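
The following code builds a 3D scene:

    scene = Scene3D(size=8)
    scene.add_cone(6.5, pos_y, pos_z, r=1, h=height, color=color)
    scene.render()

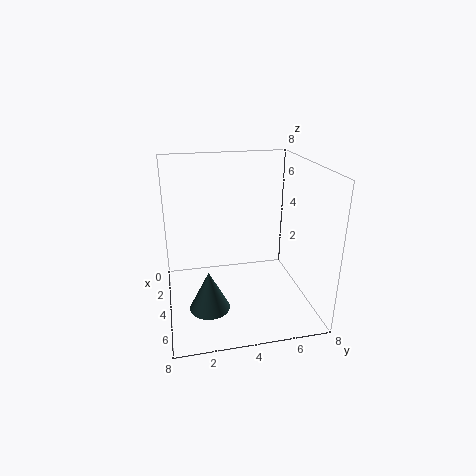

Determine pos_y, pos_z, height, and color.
pos_y = 2; pos_z = 1.5; height = 2; color = 'darkslategray'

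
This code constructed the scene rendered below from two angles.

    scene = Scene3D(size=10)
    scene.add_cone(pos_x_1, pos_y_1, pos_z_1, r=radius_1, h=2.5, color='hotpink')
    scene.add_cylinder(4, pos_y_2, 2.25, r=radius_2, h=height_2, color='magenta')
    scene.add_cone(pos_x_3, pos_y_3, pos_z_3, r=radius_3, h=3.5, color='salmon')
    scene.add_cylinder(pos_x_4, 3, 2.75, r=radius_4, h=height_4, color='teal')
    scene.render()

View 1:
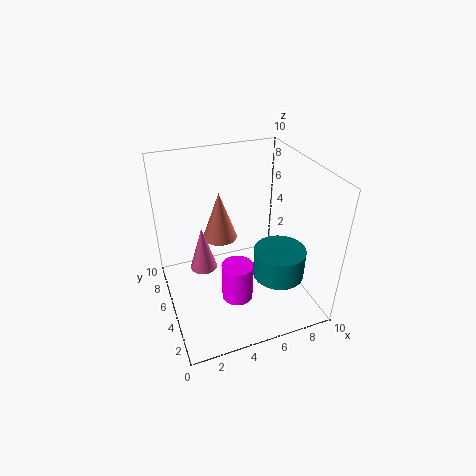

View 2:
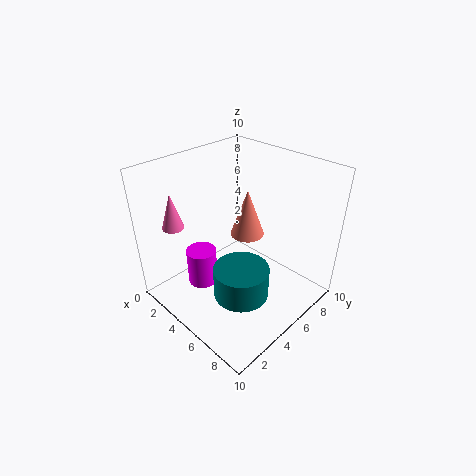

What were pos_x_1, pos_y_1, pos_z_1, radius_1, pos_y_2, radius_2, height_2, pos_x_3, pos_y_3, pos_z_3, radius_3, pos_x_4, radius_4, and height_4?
pos_x_1 = 1.75; pos_y_1 = 2; pos_z_1 = 5.75; radius_1 = 0.75; pos_y_2 = 2.5; radius_2 = 1; height_2 = 2.5; pos_x_3 = 4.25; pos_y_3 = 6.75; pos_z_3 = 4.25; radius_3 = 1.25; pos_x_4 = 7.25; radius_4 = 1.75; height_4 = 2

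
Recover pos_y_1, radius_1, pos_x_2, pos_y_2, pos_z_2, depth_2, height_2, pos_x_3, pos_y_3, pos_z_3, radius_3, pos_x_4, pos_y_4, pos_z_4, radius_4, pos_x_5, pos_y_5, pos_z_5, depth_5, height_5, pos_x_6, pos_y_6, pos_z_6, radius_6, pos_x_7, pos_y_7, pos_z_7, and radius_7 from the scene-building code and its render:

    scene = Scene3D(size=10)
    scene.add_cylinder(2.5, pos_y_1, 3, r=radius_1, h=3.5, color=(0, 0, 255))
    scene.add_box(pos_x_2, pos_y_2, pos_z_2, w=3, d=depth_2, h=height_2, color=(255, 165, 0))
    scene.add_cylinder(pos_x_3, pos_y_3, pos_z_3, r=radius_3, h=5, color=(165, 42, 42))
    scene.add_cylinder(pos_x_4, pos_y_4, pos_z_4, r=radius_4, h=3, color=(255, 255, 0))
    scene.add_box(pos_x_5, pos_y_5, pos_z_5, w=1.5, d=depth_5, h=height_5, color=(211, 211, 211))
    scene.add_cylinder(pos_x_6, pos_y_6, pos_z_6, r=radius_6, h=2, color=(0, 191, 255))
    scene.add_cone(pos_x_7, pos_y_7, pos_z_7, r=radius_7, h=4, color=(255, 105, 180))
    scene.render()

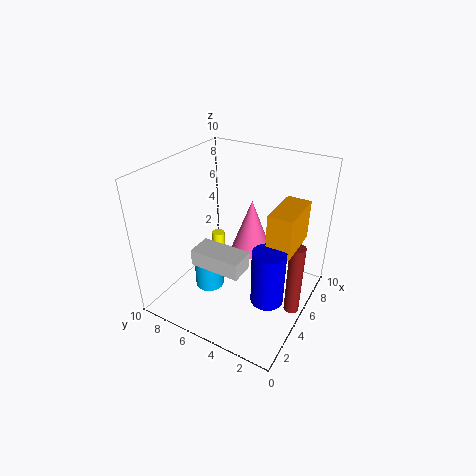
pos_y_1 = 1.5, radius_1 = 1, pos_x_2 = 3, pos_y_2 = 0.5, pos_z_2 = 6, depth_2 = 1.5, height_2 = 2.5, pos_x_3 = 4.5, pos_y_3 = 0.5, pos_z_3 = 1, radius_3 = 0.5, pos_x_4 = 7, pos_y_4 = 8, pos_z_4 = 0.5, radius_4 = 0.5, pos_x_5 = 0.5, pos_y_5 = 2.5, pos_z_5 = 5.5, depth_5 = 3, height_5 = 1, pos_x_6 = 3.5, pos_y_6 = 6.5, pos_z_6 = 1.5, radius_6 = 1, pos_x_7 = 7, pos_y_7 = 5, pos_z_7 = 3, radius_7 = 1.5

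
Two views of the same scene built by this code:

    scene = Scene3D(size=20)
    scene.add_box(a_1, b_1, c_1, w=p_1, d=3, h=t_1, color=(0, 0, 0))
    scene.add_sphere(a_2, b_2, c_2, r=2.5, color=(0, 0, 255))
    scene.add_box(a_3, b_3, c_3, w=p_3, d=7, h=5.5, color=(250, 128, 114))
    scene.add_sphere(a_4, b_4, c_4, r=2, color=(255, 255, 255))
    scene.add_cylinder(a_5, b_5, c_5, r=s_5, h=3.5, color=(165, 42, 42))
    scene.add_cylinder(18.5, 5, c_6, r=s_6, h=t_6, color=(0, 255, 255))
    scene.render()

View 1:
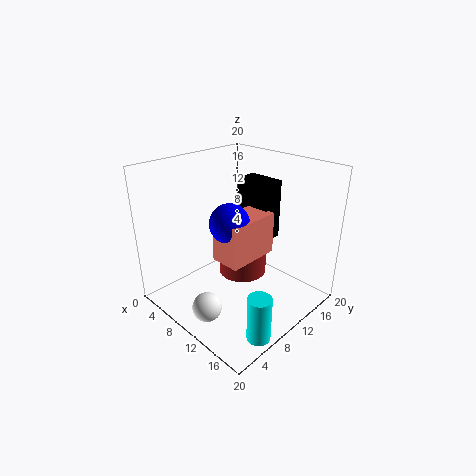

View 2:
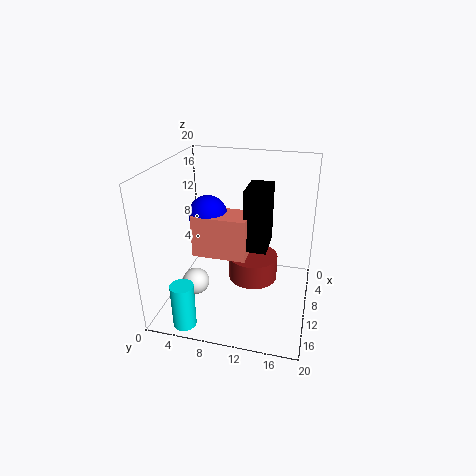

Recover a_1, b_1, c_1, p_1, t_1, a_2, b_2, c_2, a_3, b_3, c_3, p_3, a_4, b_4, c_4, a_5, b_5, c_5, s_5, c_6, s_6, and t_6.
a_1 = 8.5, b_1 = 11.5, c_1 = 10, p_1 = 5, t_1 = 8, a_2 = 12, b_2 = 6.5, c_2 = 14, a_3 = 10.5, b_3 = 5, c_3 = 9, p_3 = 4, a_4 = 10.5, b_4 = 3.5, c_4 = 2, a_5 = 9, b_5 = 12, c_5 = 3.5, s_5 = 3.5, c_6 = 1, s_6 = 1.5, t_6 = 6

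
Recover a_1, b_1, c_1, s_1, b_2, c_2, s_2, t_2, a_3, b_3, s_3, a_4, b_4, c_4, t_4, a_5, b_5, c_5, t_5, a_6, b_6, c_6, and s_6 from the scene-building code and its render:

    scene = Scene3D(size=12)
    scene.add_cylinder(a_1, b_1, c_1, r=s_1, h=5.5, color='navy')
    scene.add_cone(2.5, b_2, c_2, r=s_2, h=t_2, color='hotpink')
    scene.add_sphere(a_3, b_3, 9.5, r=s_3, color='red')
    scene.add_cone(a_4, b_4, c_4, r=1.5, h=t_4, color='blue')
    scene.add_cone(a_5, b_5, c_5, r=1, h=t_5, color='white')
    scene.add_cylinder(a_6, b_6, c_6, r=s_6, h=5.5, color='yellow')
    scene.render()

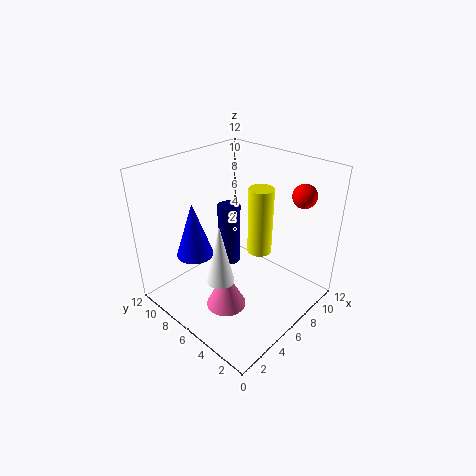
a_1 = 7
b_1 = 8
c_1 = 2.5
s_1 = 1
b_2 = 4
c_2 = 2.5
s_2 = 1.5
t_2 = 3
a_3 = 10
b_3 = 2.5
s_3 = 1
a_4 = 3
b_4 = 8
c_4 = 5
t_4 = 4.5
a_5 = 2
b_5 = 4
c_5 = 5
t_5 = 4.5
a_6 = 7
b_6 = 4.5
c_6 = 5
s_6 = 1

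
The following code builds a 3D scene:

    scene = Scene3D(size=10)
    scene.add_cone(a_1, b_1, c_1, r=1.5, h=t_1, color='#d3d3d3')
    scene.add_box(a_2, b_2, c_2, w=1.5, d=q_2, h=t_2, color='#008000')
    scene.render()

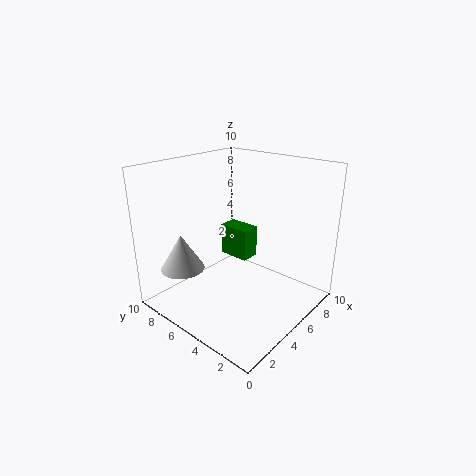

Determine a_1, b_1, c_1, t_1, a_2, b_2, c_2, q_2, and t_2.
a_1 = 2
b_1 = 7.5
c_1 = 3
t_1 = 2.5
a_2 = 7
b_2 = 6
c_2 = 2
q_2 = 2.5
t_2 = 2.5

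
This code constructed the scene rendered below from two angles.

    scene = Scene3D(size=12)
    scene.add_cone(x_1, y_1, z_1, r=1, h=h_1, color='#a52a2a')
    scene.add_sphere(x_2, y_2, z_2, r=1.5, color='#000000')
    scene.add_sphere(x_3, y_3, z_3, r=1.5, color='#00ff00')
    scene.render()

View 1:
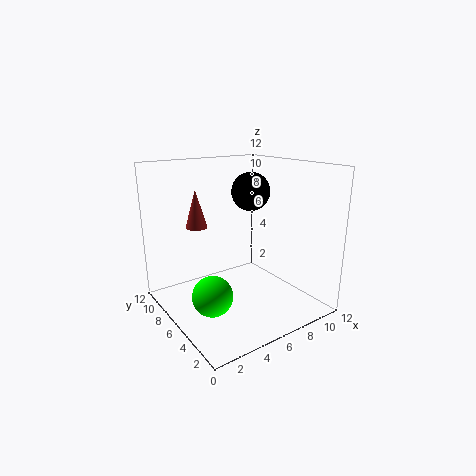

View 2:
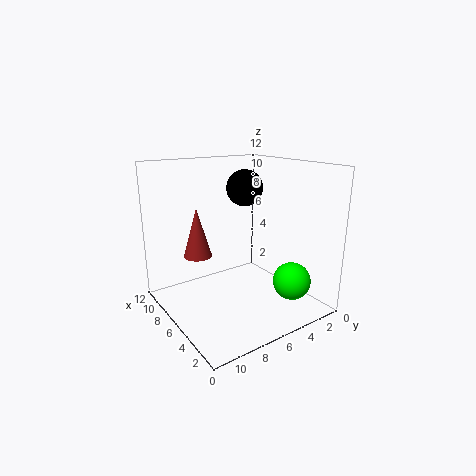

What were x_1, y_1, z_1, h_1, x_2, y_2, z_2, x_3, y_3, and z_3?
x_1 = 4.5
y_1 = 10.5
z_1 = 6
h_1 = 3.5
x_2 = 6.5
y_2 = 5
z_2 = 10
x_3 = 2
y_3 = 3.5
z_3 = 3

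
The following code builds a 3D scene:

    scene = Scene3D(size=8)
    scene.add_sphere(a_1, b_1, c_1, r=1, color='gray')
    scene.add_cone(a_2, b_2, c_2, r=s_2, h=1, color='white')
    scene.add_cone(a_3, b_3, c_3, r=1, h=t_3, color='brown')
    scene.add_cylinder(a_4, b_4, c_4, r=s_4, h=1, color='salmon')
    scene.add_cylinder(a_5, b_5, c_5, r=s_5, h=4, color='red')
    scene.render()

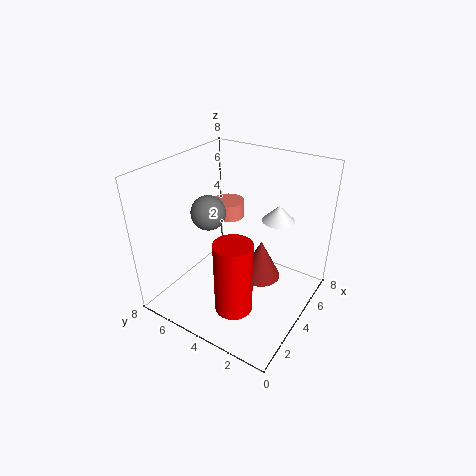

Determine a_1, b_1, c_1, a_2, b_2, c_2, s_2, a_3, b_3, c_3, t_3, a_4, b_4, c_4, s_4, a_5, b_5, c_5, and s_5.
a_1 = 4; b_1 = 6; c_1 = 5; a_2 = 7; b_2 = 3; c_2 = 4; s_2 = 1; a_3 = 3; b_3 = 2; c_3 = 3; t_3 = 2; a_4 = 6; b_4 = 6; c_4 = 4; s_4 = 1; a_5 = 2; b_5 = 3; c_5 = 1; s_5 = 1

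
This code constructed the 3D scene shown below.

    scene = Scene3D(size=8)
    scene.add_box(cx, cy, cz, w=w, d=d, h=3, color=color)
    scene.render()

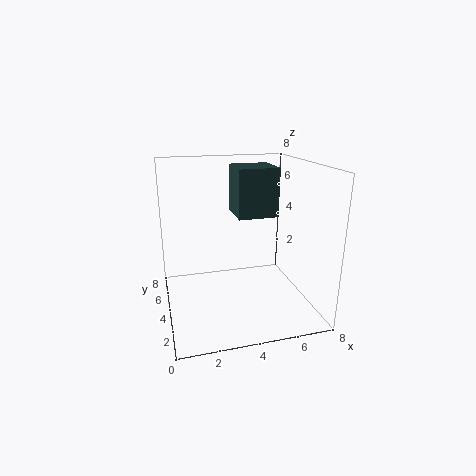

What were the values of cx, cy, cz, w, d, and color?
cx = 4.5; cy = 5.5; cz = 4.5; w = 2.5; d = 2.5; color = 'darkslategray'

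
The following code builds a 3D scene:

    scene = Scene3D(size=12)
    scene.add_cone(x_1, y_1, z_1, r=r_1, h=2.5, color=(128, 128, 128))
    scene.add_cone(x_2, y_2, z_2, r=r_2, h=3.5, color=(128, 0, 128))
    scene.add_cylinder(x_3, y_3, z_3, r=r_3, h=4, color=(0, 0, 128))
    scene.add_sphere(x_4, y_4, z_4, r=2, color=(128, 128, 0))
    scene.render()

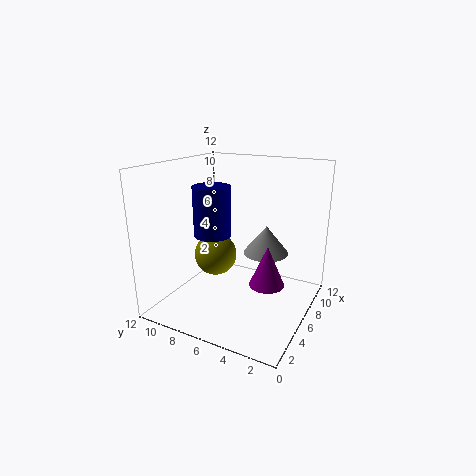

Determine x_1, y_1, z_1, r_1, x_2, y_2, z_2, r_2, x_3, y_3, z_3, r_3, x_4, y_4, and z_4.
x_1 = 8.5; y_1 = 4.5; z_1 = 4; r_1 = 2; x_2 = 6.5; y_2 = 3.5; z_2 = 2; r_2 = 1.5; x_3 = 4.5; y_3 = 7.5; z_3 = 6.5; r_3 = 1.5; x_4 = 8; y_4 = 9.5; z_4 = 3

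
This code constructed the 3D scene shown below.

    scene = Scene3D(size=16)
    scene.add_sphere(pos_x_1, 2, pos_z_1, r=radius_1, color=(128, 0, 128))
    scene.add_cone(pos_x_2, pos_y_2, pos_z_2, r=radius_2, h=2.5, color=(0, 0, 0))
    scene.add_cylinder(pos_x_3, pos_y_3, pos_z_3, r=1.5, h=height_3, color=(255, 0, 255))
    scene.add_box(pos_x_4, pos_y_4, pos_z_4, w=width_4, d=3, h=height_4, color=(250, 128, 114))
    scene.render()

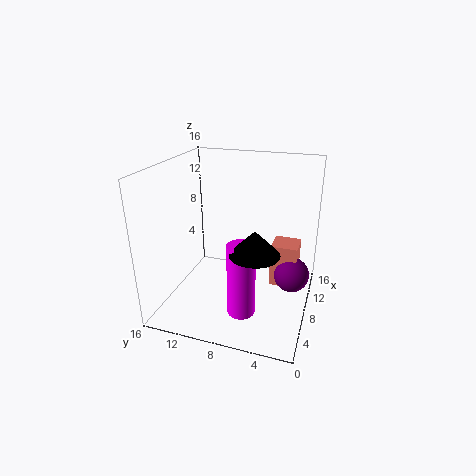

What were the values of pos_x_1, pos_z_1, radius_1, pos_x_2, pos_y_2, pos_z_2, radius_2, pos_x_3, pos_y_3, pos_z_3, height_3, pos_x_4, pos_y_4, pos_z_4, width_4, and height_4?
pos_x_1 = 9.5
pos_z_1 = 3.5
radius_1 = 2
pos_x_2 = 4
pos_y_2 = 5
pos_z_2 = 8.5
radius_2 = 2.5
pos_x_3 = 4.5
pos_y_3 = 6.5
pos_z_3 = 1
height_3 = 8
pos_x_4 = 9
pos_y_4 = 1.5
pos_z_4 = 2
width_4 = 3
height_4 = 5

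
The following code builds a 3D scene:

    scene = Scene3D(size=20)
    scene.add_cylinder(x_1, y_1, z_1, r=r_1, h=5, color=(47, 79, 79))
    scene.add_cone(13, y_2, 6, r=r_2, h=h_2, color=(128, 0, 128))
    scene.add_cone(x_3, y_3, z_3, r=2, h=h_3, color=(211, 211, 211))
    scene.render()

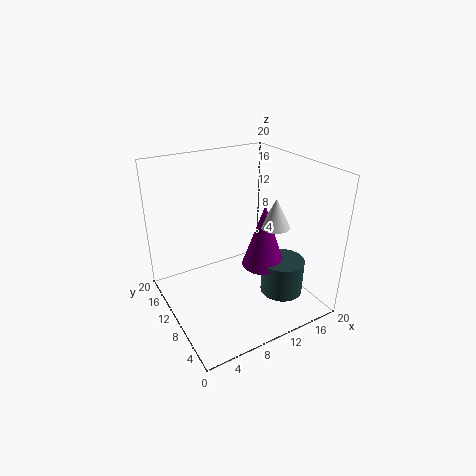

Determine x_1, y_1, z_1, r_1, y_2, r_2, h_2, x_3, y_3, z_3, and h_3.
x_1 = 15
y_1 = 6
z_1 = 2
r_1 = 3
y_2 = 8
r_2 = 3
h_2 = 9
x_3 = 14
y_3 = 7
z_3 = 12
h_3 = 4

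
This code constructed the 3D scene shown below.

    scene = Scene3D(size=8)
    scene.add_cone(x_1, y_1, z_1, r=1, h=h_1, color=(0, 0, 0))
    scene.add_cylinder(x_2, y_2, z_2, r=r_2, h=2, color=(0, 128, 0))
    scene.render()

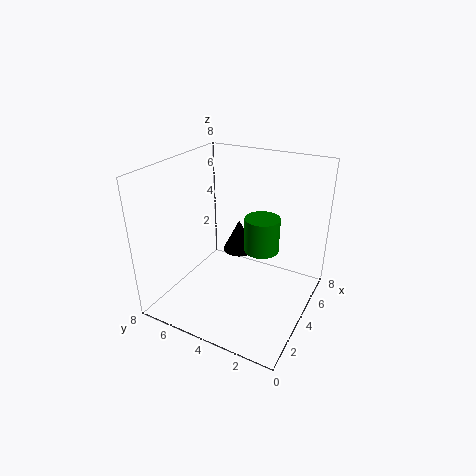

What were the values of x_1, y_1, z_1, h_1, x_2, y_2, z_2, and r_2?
x_1 = 6
y_1 = 5
z_1 = 2
h_1 = 2
x_2 = 5
y_2 = 3
z_2 = 3
r_2 = 1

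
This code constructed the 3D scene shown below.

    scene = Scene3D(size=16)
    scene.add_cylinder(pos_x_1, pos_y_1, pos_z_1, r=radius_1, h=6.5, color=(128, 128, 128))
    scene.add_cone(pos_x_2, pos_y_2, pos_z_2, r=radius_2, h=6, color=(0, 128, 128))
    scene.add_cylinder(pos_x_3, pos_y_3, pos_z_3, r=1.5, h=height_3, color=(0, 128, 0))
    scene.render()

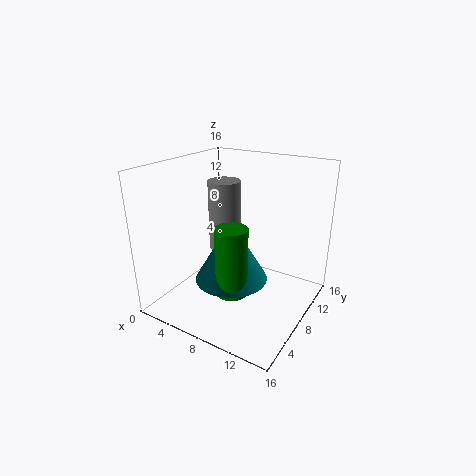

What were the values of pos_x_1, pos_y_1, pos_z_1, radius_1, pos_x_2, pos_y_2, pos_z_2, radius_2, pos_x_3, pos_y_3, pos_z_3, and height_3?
pos_x_1 = 9
pos_y_1 = 4
pos_z_1 = 9
radius_1 = 1.5
pos_x_2 = 10
pos_y_2 = 3.5
pos_z_2 = 6
radius_2 = 3.5
pos_x_3 = 11
pos_y_3 = 2
pos_z_3 = 5.5
height_3 = 6.5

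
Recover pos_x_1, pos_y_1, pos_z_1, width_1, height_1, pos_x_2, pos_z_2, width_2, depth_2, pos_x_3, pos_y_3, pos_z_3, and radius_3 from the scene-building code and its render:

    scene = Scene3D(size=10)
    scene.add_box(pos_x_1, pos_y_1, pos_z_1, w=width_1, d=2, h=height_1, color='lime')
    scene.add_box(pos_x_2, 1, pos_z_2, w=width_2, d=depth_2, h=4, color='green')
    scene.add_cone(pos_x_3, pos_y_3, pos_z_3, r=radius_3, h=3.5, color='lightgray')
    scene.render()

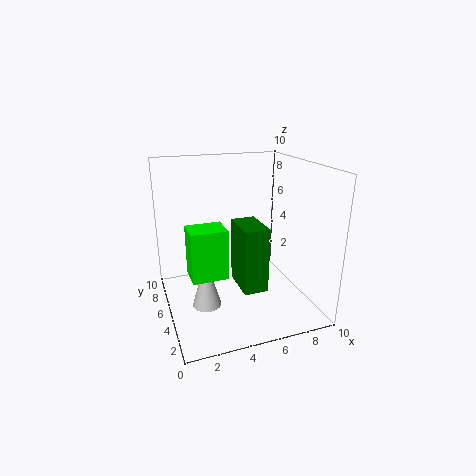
pos_x_1 = 1.5; pos_y_1 = 4; pos_z_1 = 2.5; width_1 = 2.5; height_1 = 3.5; pos_x_2 = 4; pos_z_2 = 3; width_2 = 1.5; depth_2 = 2.5; pos_x_3 = 2.5; pos_y_3 = 4.5; pos_z_3 = 0.5; radius_3 = 1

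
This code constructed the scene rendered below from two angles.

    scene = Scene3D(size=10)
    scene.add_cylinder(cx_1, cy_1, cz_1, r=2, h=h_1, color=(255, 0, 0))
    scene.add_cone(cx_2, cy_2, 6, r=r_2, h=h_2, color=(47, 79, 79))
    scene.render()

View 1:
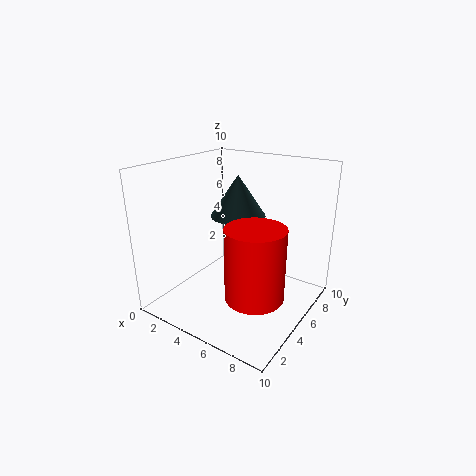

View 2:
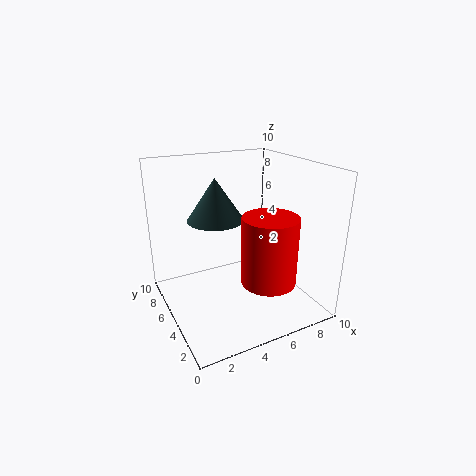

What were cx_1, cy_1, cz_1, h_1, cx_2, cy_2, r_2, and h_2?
cx_1 = 7
cy_1 = 4
cz_1 = 1.5
h_1 = 5
cx_2 = 4
cy_2 = 6.5
r_2 = 2
h_2 = 3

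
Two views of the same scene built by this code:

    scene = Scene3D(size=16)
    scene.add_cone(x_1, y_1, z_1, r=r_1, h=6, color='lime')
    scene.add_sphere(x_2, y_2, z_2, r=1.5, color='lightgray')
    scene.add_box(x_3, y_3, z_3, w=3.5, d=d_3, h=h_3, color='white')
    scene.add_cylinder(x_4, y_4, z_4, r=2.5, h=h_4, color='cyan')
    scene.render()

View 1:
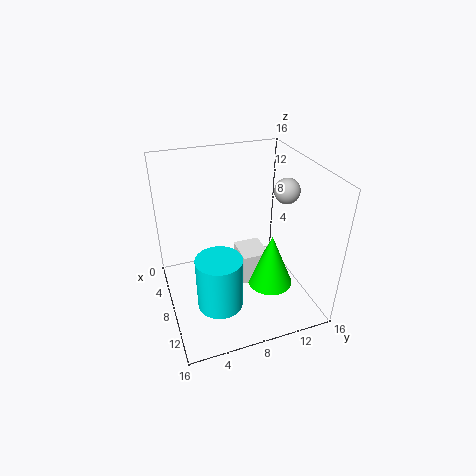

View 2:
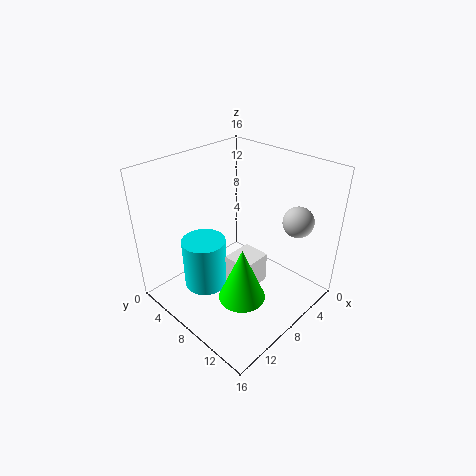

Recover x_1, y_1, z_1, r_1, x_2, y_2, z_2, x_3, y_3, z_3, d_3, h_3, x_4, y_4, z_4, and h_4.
x_1 = 10.5; y_1 = 11; z_1 = 3; r_1 = 2.5; x_2 = 6.5; y_2 = 14.5; z_2 = 12; x_3 = 6.5; y_3 = 8; z_3 = 3; d_3 = 3; h_3 = 3.5; x_4 = 10.5; y_4 = 5; z_4 = 1.5; h_4 = 6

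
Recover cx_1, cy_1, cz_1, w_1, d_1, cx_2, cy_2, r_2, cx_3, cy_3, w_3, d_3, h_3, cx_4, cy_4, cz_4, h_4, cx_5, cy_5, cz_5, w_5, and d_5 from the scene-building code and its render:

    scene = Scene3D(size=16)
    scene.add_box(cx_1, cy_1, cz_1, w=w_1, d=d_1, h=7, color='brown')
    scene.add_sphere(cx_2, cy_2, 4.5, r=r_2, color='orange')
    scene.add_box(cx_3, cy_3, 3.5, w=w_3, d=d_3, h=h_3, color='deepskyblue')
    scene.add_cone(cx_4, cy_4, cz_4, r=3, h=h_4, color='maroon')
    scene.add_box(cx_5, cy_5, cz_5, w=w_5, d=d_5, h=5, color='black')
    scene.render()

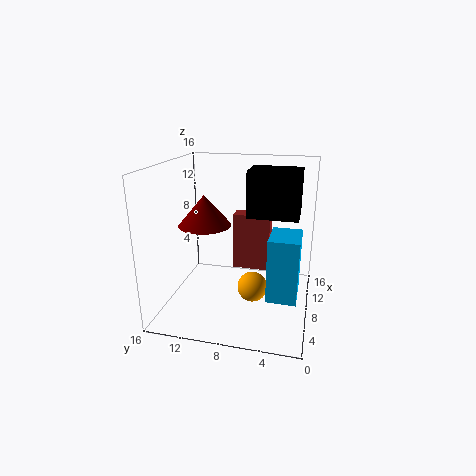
cx_1 = 11.5; cy_1 = 5; cz_1 = 2.5; w_1 = 2; d_1 = 4.5; cx_2 = 4; cy_2 = 5.5; r_2 = 1.5; cx_3 = 3; cy_3 = 1; w_3 = 4; d_3 = 3; h_3 = 6.5; cx_4 = 8.5; cy_4 = 12; cz_4 = 9; h_4 = 3.5; cx_5 = 7.5; cy_5 = 1.5; cz_5 = 10.5; w_5 = 4; d_5 = 5.5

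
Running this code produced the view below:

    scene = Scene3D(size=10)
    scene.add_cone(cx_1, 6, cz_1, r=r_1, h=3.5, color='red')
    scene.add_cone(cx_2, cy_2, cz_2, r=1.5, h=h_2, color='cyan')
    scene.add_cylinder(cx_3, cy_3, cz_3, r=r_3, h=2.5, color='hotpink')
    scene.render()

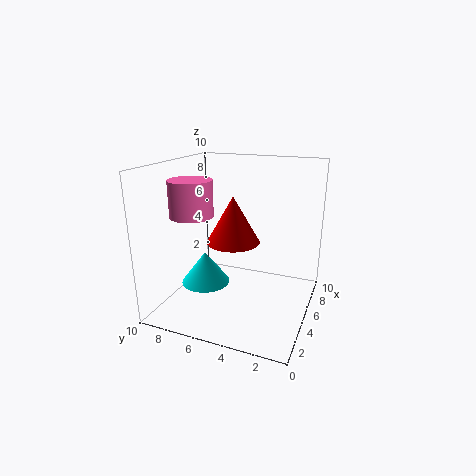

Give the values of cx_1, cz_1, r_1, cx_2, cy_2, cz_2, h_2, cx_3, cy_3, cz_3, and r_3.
cx_1 = 6.5, cz_1 = 4, r_1 = 2, cx_2 = 2, cy_2 = 6, cz_2 = 3, h_2 = 2, cx_3 = 4, cy_3 = 8, cz_3 = 6.5, r_3 = 1.5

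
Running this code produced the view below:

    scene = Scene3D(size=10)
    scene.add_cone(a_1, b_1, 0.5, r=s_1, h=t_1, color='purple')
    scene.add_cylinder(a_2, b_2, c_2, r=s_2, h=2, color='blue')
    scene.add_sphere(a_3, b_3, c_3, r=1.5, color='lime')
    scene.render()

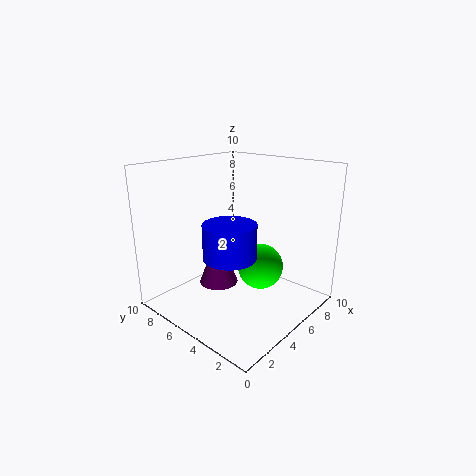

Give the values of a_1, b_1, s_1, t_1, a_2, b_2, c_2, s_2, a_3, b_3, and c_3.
a_1 = 5.5
b_1 = 7.5
s_1 = 1.5
t_1 = 4
a_2 = 1.5
b_2 = 2.5
c_2 = 5.5
s_2 = 1.5
a_3 = 5
b_3 = 3
c_3 = 3.5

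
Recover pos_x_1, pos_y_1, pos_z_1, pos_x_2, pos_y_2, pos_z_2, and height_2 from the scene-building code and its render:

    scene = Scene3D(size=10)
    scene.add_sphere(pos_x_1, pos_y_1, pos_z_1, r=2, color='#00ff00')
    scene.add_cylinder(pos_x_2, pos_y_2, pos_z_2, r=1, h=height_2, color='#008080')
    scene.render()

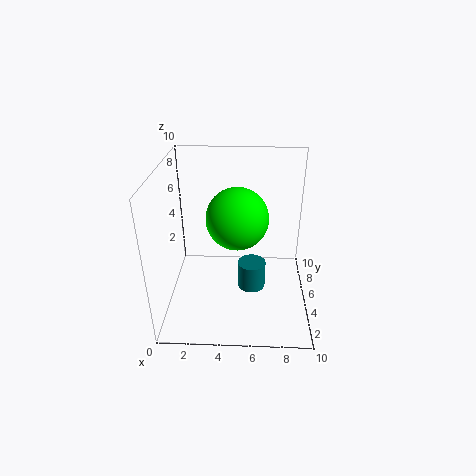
pos_x_1 = 5
pos_y_1 = 4
pos_z_1 = 7
pos_x_2 = 6
pos_y_2 = 5
pos_z_2 = 1
height_2 = 2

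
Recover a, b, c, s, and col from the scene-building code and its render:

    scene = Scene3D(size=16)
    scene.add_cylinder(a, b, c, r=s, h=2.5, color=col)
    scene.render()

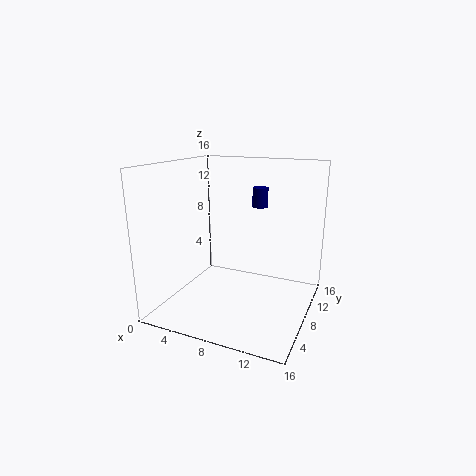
a = 8
b = 15
c = 10
s = 1
col = 'navy'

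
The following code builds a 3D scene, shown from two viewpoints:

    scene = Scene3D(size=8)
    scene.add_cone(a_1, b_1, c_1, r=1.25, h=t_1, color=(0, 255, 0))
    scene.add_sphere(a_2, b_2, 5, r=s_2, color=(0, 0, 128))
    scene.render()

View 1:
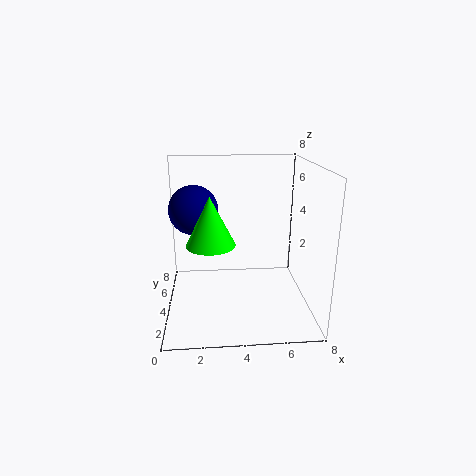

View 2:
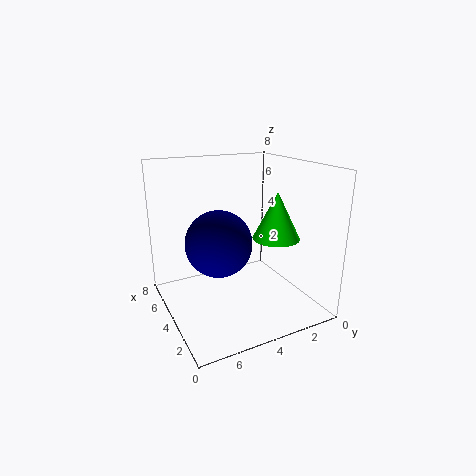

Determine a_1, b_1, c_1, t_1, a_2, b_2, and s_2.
a_1 = 2.5; b_1 = 2.5; c_1 = 4.25; t_1 = 2.5; a_2 = 1.5; b_2 = 6.25; s_2 = 1.5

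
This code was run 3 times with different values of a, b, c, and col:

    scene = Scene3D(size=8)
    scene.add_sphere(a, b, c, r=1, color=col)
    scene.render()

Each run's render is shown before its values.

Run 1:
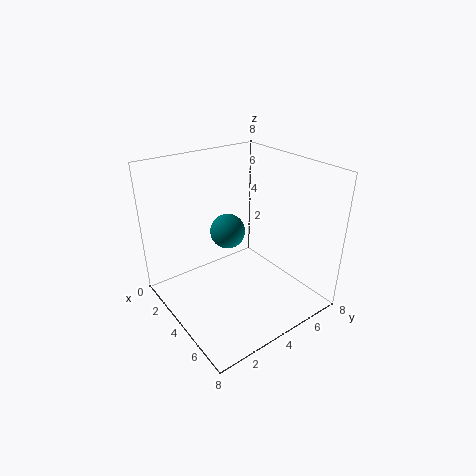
a = 3; b = 4; c = 4; col = 'teal'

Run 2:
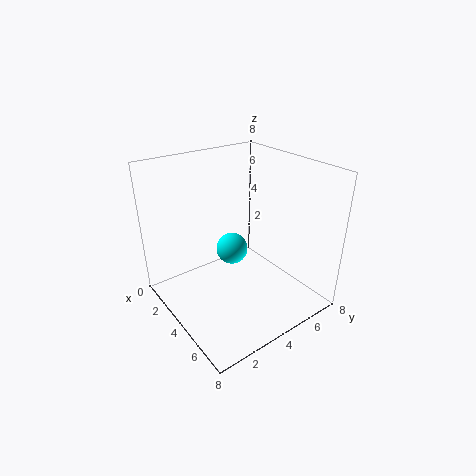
a = 2; b = 5; c = 2; col = 'cyan'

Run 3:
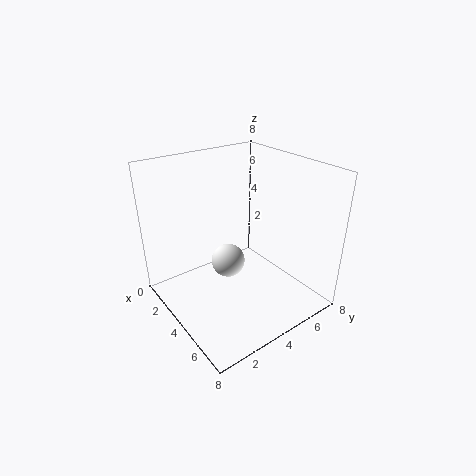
a = 3; b = 4; c = 2; col = 'white'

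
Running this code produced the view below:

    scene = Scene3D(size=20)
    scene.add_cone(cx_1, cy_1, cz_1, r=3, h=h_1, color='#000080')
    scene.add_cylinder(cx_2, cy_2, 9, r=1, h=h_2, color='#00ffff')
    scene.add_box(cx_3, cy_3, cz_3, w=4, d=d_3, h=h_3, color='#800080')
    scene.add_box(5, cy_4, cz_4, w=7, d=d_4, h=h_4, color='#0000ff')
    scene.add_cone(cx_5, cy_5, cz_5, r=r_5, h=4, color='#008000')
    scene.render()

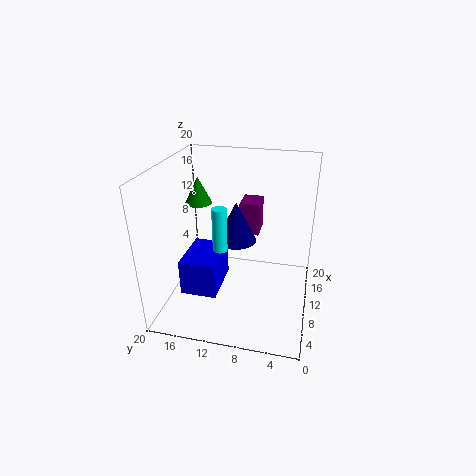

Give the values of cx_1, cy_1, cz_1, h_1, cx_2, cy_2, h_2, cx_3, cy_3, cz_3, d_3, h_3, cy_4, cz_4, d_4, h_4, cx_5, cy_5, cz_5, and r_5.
cx_1 = 13
cy_1 = 11
cz_1 = 8
h_1 = 6
cx_2 = 8
cy_2 = 12
h_2 = 6
cx_3 = 15
cy_3 = 8
cz_3 = 8
d_3 = 3
h_3 = 5
cy_4 = 12
cz_4 = 3
d_4 = 5
h_4 = 5
cx_5 = 14
cy_5 = 17
cz_5 = 13
r_5 = 2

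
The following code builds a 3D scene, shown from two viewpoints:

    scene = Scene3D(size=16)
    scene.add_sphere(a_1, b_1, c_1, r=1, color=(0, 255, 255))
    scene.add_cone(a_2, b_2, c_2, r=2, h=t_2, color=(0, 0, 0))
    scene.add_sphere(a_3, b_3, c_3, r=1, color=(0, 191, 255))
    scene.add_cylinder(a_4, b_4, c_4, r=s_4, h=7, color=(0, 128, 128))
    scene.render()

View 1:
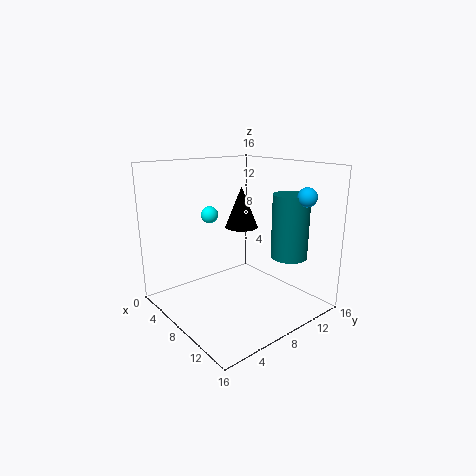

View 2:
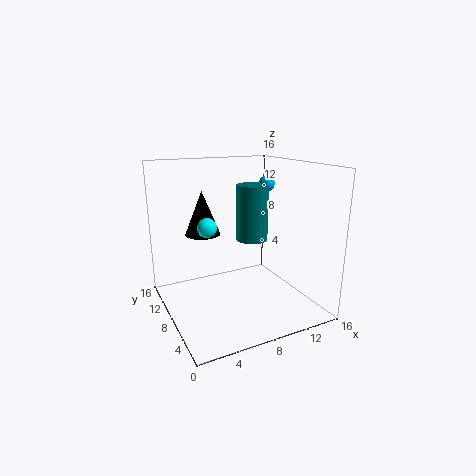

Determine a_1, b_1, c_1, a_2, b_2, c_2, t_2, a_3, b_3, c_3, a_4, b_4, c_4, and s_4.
a_1 = 4
b_1 = 7
c_1 = 10
a_2 = 5
b_2 = 11
c_2 = 8
t_2 = 5
a_3 = 14
b_3 = 12
c_3 = 13
a_4 = 12
b_4 = 12
c_4 = 6
s_4 = 2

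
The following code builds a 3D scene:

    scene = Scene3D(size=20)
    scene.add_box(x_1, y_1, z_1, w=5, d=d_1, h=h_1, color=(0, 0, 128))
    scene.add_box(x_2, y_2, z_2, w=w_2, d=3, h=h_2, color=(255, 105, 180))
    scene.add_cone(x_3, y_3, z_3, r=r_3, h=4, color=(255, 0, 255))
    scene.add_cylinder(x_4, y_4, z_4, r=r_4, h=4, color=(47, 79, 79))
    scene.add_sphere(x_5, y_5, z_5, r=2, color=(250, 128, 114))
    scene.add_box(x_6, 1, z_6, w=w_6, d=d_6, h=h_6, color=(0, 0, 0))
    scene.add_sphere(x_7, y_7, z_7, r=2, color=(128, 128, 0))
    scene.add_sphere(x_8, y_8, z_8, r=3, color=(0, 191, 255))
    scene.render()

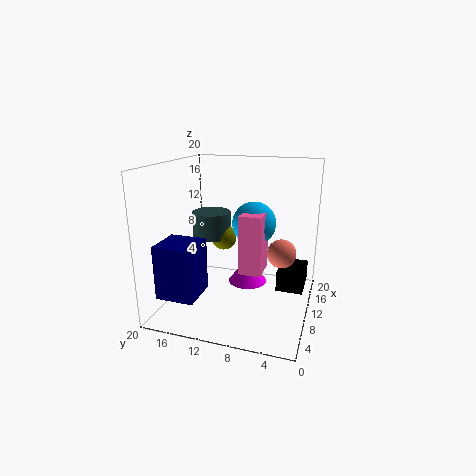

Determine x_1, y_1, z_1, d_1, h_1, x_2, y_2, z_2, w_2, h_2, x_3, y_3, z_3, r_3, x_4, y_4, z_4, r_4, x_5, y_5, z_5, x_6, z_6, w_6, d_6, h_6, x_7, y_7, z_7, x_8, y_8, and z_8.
x_1 = 1, y_1 = 13, z_1 = 4, d_1 = 5, h_1 = 7, x_2 = 7, y_2 = 6, z_2 = 6, w_2 = 4, h_2 = 8, x_3 = 15, y_3 = 10, z_3 = 1, r_3 = 3, x_4 = 15, y_4 = 16, z_4 = 8, r_4 = 3, x_5 = 11, y_5 = 4, z_5 = 8, x_6 = 13, z_6 = 1, w_6 = 6, d_6 = 4, h_6 = 3, x_7 = 15, y_7 = 14, z_7 = 8, x_8 = 11, y_8 = 8, z_8 = 12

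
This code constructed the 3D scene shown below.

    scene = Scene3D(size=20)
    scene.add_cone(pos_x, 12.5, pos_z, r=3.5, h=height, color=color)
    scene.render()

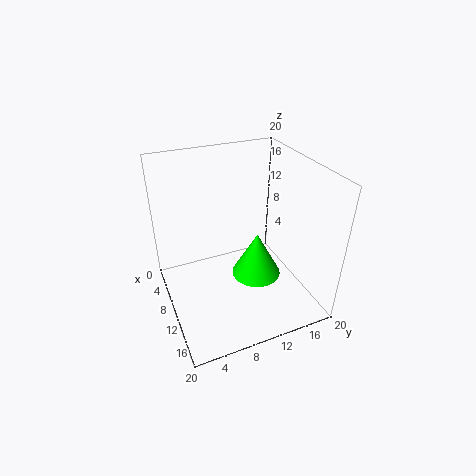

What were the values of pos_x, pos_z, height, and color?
pos_x = 11, pos_z = 4, height = 6.5, color = 'lime'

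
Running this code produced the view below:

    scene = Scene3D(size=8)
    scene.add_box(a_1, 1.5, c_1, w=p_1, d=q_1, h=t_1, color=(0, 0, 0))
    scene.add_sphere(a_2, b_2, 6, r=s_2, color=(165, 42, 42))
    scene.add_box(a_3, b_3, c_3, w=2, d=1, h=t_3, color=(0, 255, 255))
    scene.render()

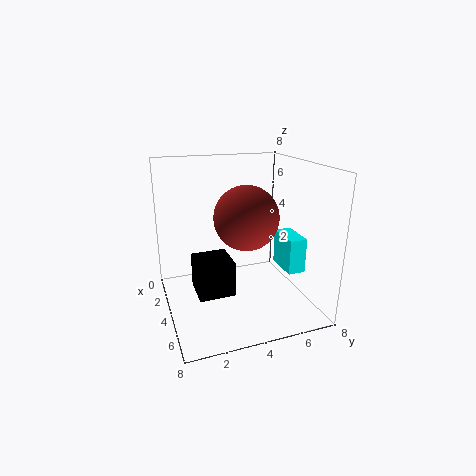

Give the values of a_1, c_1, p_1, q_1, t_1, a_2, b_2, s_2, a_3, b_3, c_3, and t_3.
a_1 = 3
c_1 = 1
p_1 = 2
q_1 = 2
t_1 = 2
a_2 = 6.5
b_2 = 3.5
s_2 = 1.5
a_3 = 3.5
b_3 = 6.5
c_3 = 2
t_3 = 2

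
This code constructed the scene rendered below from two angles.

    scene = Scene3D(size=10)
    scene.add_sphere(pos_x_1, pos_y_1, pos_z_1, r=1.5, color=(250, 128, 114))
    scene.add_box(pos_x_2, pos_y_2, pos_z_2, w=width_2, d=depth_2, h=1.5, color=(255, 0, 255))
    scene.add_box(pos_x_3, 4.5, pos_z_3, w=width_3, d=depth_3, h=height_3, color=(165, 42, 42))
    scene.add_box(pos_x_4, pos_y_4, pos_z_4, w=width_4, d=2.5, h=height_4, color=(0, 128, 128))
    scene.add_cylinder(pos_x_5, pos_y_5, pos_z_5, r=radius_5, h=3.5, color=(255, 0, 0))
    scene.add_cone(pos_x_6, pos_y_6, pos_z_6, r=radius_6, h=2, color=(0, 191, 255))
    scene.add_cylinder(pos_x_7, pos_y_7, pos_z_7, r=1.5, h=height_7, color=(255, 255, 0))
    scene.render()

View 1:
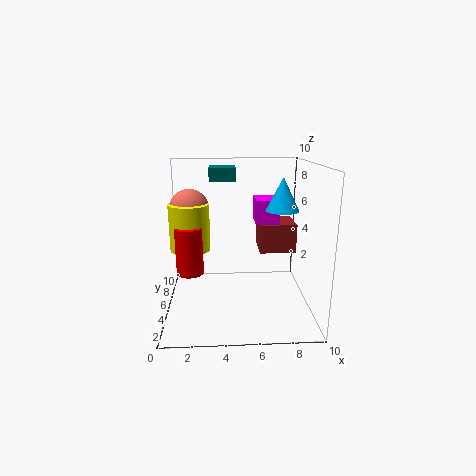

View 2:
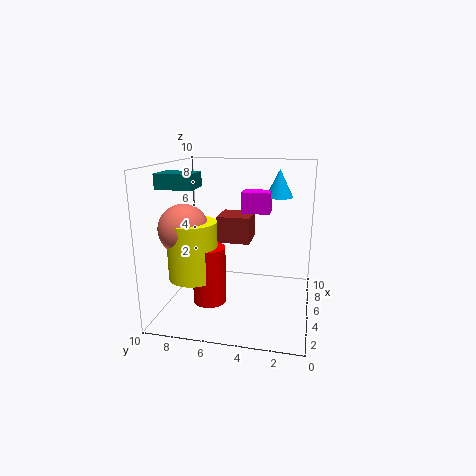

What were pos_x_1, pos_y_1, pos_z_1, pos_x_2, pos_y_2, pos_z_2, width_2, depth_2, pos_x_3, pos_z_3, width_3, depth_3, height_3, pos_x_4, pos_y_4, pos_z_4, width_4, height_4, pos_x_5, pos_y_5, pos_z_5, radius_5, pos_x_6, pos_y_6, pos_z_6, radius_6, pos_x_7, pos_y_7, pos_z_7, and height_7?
pos_x_1 = 1.5, pos_y_1 = 7.5, pos_z_1 = 6.5, pos_x_2 = 6, pos_y_2 = 3, pos_z_2 = 6.5, width_2 = 1.5, depth_2 = 2, pos_x_3 = 6.5, pos_z_3 = 4, width_3 = 2.5, depth_3 = 2.5, height_3 = 2, pos_x_4 = 3, pos_y_4 = 7.5, pos_z_4 = 8.5, width_4 = 2, height_4 = 1, pos_x_5 = 1.5, pos_y_5 = 6, pos_z_5 = 2, radius_5 = 1, pos_x_6 = 7.5, pos_y_6 = 2.5, pos_z_6 = 7.5, radius_6 = 1, pos_x_7 = 1.5, pos_y_7 = 7, pos_z_7 = 3.5, height_7 = 3.5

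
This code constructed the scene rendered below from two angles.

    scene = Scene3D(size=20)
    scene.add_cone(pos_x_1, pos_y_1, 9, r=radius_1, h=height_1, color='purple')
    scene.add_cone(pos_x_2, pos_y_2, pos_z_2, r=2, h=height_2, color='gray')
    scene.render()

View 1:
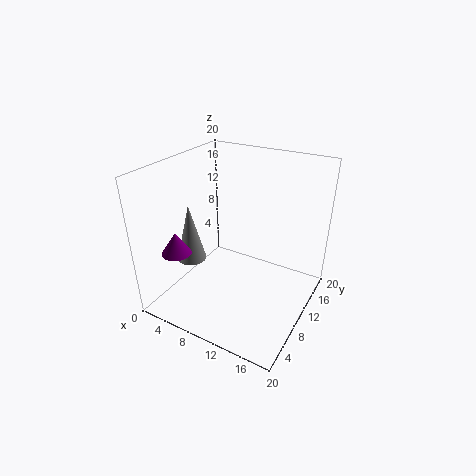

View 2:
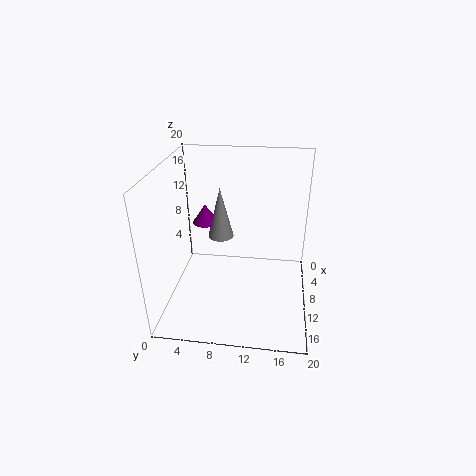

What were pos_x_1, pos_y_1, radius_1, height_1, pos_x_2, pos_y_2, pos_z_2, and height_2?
pos_x_1 = 4, pos_y_1 = 4, radius_1 = 2, height_1 = 3, pos_x_2 = 4.5, pos_y_2 = 6.5, pos_z_2 = 7, height_2 = 8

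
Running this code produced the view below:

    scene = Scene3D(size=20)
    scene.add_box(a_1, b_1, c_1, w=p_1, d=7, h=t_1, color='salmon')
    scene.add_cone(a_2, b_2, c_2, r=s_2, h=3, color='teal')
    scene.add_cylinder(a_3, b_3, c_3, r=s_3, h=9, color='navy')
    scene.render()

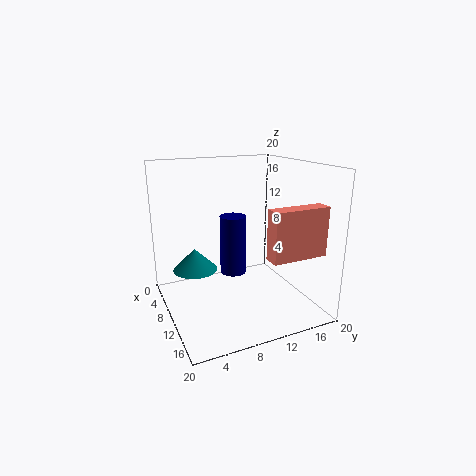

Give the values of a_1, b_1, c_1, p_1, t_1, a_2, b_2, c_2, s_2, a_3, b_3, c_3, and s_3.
a_1 = 18, b_1 = 10, c_1 = 10, p_1 = 2, t_1 = 6, a_2 = 9, b_2 = 4, c_2 = 6, s_2 = 3, a_3 = 6, b_3 = 11, c_3 = 3, s_3 = 2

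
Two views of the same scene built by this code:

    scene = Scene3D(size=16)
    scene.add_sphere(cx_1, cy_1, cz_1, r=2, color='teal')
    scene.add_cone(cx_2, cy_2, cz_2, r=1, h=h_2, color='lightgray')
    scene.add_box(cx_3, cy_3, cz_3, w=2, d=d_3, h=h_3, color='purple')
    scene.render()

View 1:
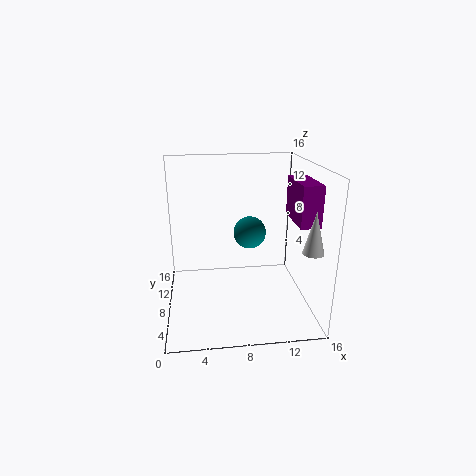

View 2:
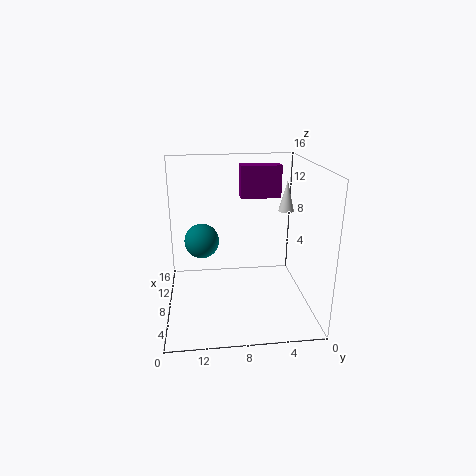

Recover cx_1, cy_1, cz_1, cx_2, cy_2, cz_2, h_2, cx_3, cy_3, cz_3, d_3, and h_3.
cx_1 = 10, cy_1 = 12, cz_1 = 7, cx_2 = 14, cy_2 = 1, cz_2 = 9, h_2 = 4, cx_3 = 13, cy_3 = 2, cz_3 = 11, d_3 = 5, h_3 = 4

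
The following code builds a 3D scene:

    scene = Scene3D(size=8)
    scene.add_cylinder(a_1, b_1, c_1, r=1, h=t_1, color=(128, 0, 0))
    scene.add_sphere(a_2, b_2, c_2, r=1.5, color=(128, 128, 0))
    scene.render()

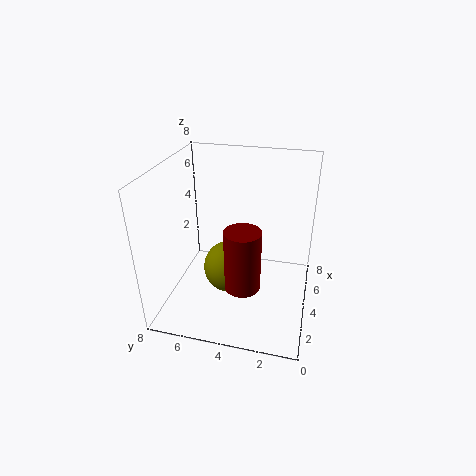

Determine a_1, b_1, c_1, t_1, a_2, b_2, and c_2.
a_1 = 3, b_1 = 3.5, c_1 = 1.5, t_1 = 3.5, a_2 = 4, b_2 = 4.5, c_2 = 2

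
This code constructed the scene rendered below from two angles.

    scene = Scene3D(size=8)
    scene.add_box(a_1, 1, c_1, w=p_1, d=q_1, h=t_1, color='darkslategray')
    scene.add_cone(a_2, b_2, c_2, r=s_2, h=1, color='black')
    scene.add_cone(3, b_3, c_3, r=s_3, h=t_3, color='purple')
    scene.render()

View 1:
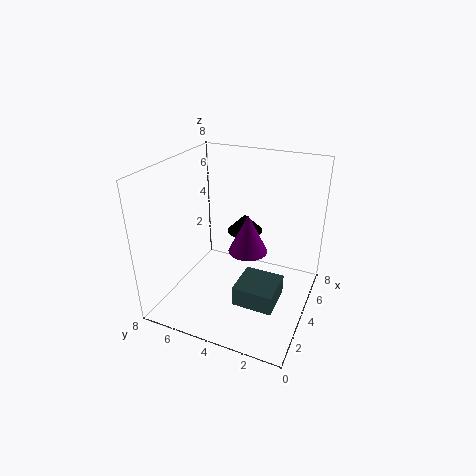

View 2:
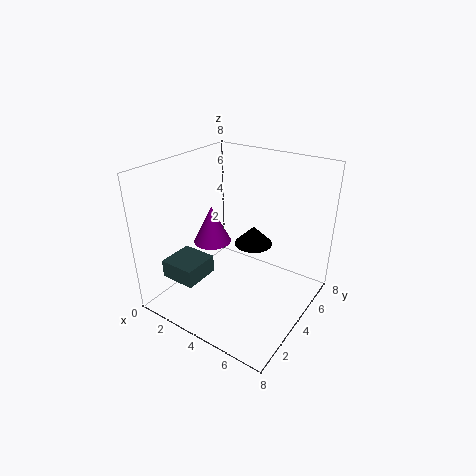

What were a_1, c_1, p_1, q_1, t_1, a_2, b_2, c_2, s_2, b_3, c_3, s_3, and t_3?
a_1 = 1
c_1 = 2
p_1 = 2
q_1 = 2
t_1 = 1
a_2 = 5
b_2 = 4
c_2 = 4
s_2 = 1
b_3 = 3
c_3 = 4
s_3 = 1
t_3 = 2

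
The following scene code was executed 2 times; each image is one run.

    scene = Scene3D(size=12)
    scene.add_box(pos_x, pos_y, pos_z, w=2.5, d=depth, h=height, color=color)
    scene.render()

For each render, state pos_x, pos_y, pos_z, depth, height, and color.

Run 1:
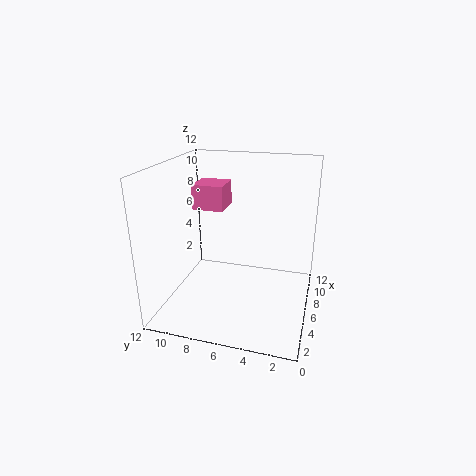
pos_x = 5
pos_y = 7
pos_z = 8.5
depth = 2.5
height = 2
color = 'hotpink'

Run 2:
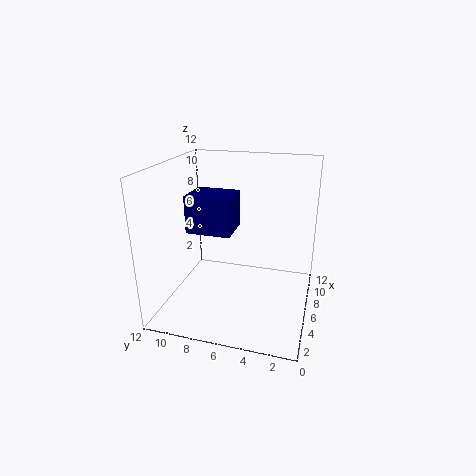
pos_x = 0.5
pos_y = 5
pos_z = 8.5
depth = 3
height = 2.5
color = 'navy'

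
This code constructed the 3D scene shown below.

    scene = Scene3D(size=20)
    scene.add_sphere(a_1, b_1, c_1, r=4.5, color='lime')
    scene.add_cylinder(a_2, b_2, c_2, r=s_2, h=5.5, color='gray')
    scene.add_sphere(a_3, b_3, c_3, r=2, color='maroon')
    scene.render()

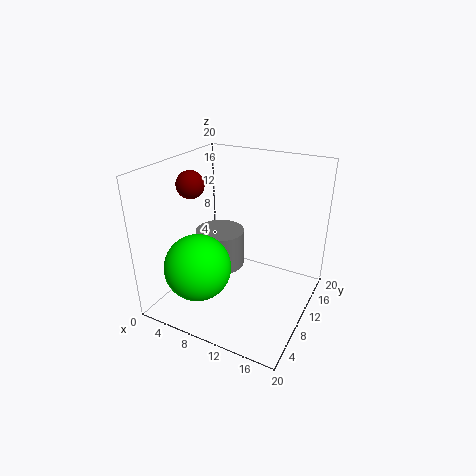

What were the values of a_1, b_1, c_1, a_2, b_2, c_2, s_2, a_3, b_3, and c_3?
a_1 = 6.5; b_1 = 5; c_1 = 7; a_2 = 6.5; b_2 = 11; c_2 = 4.5; s_2 = 3.5; a_3 = 2.5; b_3 = 10; c_3 = 16.5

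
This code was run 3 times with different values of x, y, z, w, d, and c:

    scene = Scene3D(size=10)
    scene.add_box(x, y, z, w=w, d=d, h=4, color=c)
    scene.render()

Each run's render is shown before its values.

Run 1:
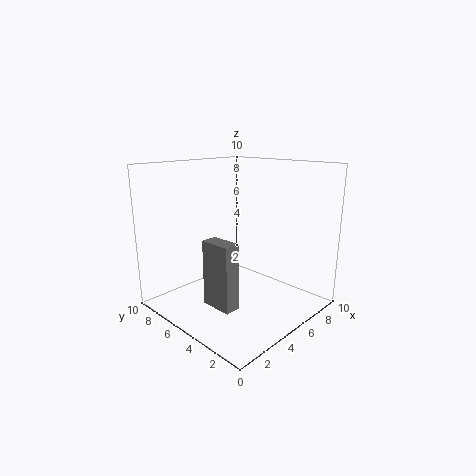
x = 1
y = 2
z = 2
w = 1
d = 2
c = 'gray'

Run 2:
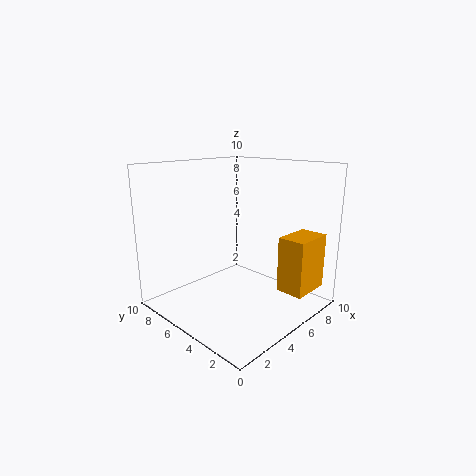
x = 7
y = 1
z = 1
w = 3
d = 2
c = 'orange'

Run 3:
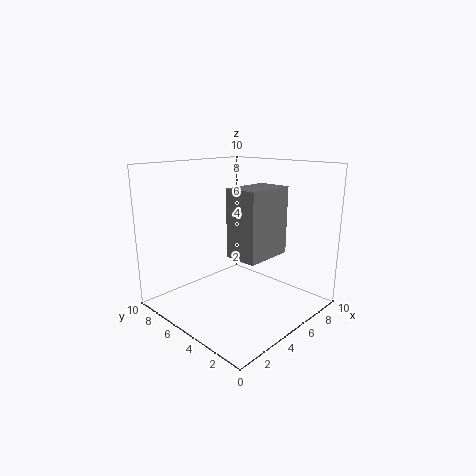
x = 2
y = 1
z = 5
w = 3
d = 2
c = 'gray'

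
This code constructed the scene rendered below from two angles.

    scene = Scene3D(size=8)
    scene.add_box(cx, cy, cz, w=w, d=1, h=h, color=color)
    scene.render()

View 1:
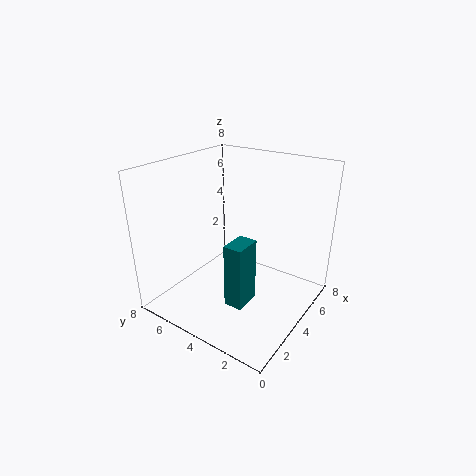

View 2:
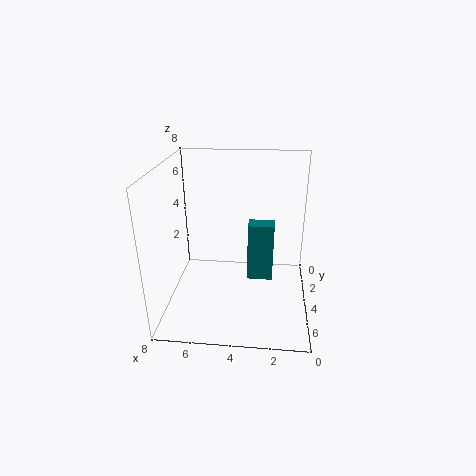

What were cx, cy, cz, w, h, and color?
cx = 2, cy = 2.5, cz = 1, w = 1.5, h = 3.5, color = 'teal'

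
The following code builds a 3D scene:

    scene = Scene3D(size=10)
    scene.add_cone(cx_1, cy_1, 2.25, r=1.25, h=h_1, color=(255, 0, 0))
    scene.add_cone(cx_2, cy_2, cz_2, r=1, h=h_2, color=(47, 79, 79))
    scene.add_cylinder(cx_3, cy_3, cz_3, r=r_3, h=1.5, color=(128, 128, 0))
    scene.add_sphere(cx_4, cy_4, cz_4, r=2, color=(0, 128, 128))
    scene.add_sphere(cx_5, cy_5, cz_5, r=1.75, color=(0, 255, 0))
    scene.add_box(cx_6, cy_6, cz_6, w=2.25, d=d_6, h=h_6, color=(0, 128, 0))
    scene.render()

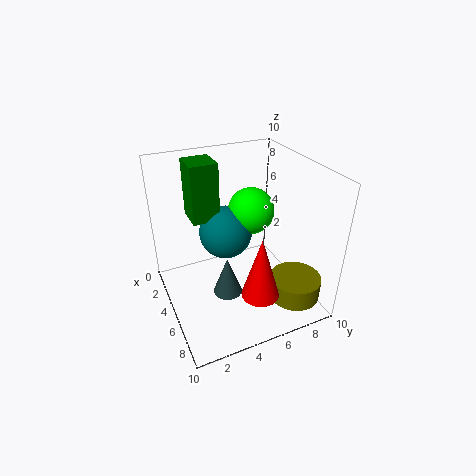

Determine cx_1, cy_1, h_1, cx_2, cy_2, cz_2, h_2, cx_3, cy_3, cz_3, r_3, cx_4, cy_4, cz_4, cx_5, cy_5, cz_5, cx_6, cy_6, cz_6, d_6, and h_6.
cx_1 = 8
cy_1 = 5.25
h_1 = 4.25
cx_2 = 6
cy_2 = 3.75
cz_2 = 1.5
h_2 = 2.75
cx_3 = 8
cy_3 = 8
cz_3 = 1.25
r_3 = 1.75
cx_4 = 2.75
cy_4 = 5
cz_4 = 4.25
cx_5 = 3
cy_5 = 7
cz_5 = 5.75
cx_6 = 0.75
cy_6 = 2.5
cz_6 = 5.5
d_6 = 2
h_6 = 4.25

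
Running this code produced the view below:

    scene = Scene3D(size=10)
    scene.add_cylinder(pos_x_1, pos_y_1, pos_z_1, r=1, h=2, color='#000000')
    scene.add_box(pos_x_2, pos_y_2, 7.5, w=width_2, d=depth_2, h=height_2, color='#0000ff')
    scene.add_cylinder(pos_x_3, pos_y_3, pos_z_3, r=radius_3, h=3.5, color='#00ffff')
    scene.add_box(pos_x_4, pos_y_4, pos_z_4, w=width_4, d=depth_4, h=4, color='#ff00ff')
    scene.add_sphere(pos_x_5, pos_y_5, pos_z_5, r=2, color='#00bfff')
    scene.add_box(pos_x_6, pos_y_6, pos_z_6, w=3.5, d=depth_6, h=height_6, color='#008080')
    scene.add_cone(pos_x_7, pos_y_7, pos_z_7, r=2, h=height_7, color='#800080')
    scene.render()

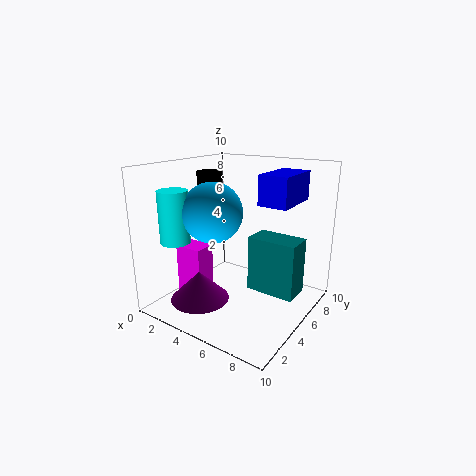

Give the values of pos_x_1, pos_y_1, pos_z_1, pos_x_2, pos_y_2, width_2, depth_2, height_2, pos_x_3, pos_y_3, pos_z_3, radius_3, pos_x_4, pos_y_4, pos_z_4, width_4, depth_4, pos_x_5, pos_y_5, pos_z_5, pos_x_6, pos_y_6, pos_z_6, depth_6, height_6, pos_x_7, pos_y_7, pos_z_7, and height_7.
pos_x_1 = 1, pos_y_1 = 7, pos_z_1 = 7, pos_x_2 = 6.5, pos_y_2 = 5, width_2 = 2, depth_2 = 3.5, height_2 = 2, pos_x_3 = 2, pos_y_3 = 2, pos_z_3 = 5, radius_3 = 1, pos_x_4 = 1.5, pos_y_4 = 2.5, pos_z_4 = 0.5, width_4 = 2, depth_4 = 1.5, pos_x_5 = 4, pos_y_5 = 3.5, pos_z_5 = 7, pos_x_6 = 5.5, pos_y_6 = 5.5, pos_z_6 = 1, depth_6 = 2, height_6 = 4, pos_x_7 = 3.5, pos_y_7 = 2.5, pos_z_7 = 1, height_7 = 2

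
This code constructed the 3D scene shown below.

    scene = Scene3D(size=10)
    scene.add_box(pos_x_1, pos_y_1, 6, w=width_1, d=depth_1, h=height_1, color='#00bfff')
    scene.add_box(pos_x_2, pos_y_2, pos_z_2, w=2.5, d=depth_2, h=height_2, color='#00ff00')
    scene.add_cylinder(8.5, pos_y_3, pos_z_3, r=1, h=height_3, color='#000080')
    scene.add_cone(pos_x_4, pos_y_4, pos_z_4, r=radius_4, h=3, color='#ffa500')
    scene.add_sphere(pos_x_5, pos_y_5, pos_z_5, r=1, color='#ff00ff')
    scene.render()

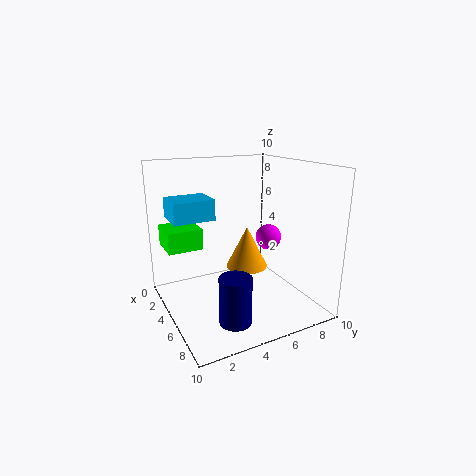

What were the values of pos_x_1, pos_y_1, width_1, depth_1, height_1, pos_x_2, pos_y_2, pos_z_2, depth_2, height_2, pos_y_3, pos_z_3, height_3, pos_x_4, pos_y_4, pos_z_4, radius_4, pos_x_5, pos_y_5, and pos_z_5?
pos_x_1 = 1, pos_y_1 = 1, width_1 = 2.5, depth_1 = 3, height_1 = 1.5, pos_x_2 = 1, pos_y_2 = 0.5, pos_z_2 = 4, depth_2 = 2.5, height_2 = 1.5, pos_y_3 = 3, pos_z_3 = 1, height_3 = 3, pos_x_4 = 4.5, pos_y_4 = 6, pos_z_4 = 2.5, radius_4 = 1.5, pos_x_5 = 3.5, pos_y_5 = 8.5, pos_z_5 = 4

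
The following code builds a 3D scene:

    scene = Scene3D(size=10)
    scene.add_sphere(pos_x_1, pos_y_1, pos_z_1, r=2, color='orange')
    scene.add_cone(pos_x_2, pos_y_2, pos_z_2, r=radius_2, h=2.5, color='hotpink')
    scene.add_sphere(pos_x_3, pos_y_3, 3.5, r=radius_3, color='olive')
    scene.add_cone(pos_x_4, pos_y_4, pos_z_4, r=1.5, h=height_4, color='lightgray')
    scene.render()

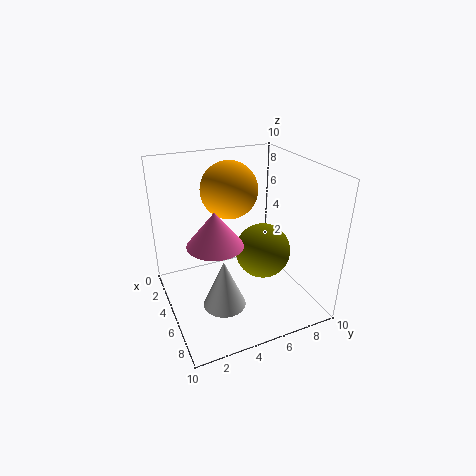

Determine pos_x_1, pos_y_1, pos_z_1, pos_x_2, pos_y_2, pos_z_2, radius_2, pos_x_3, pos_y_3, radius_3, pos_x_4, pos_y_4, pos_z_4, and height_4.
pos_x_1 = 3.5; pos_y_1 = 5; pos_z_1 = 8; pos_x_2 = 4.5; pos_y_2 = 3.5; pos_z_2 = 4.5; radius_2 = 2; pos_x_3 = 5; pos_y_3 = 7; radius_3 = 2; pos_x_4 = 6; pos_y_4 = 3.5; pos_z_4 = 0.5; height_4 = 3.5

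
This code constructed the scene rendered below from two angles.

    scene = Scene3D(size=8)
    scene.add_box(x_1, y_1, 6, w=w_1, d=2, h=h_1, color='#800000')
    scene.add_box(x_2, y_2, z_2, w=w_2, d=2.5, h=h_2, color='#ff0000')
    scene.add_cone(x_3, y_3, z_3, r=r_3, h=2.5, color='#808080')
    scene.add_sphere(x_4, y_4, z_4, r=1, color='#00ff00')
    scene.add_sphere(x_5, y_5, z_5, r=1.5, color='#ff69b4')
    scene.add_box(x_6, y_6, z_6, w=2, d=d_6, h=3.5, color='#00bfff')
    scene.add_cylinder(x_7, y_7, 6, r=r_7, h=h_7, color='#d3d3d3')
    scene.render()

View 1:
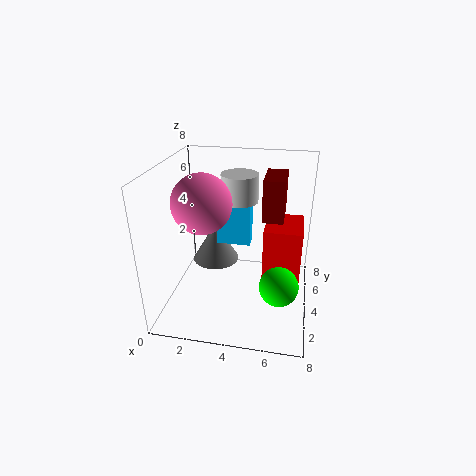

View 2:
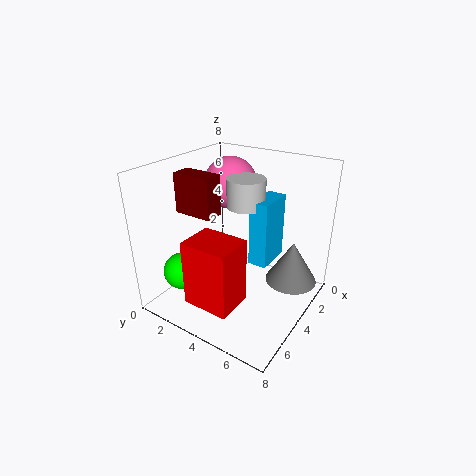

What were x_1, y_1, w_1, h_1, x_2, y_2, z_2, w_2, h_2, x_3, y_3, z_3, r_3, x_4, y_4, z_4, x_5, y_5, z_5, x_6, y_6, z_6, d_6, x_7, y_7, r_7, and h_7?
x_1 = 5.5; y_1 = 2; w_1 = 1; h_1 = 2; x_2 = 5.5; y_2 = 3; z_2 = 1.5; w_2 = 2; h_2 = 3.5; x_3 = 2; y_3 = 6.5; z_3 = 1; r_3 = 1.5; x_4 = 6.5; y_4 = 2; z_4 = 2.5; x_5 = 2.5; y_5 = 2.5; z_5 = 6.5; x_6 = 2.5; y_6 = 5; z_6 = 3; d_6 = 1; x_7 = 4; y_7 = 4.5; r_7 = 1; h_7 = 1.5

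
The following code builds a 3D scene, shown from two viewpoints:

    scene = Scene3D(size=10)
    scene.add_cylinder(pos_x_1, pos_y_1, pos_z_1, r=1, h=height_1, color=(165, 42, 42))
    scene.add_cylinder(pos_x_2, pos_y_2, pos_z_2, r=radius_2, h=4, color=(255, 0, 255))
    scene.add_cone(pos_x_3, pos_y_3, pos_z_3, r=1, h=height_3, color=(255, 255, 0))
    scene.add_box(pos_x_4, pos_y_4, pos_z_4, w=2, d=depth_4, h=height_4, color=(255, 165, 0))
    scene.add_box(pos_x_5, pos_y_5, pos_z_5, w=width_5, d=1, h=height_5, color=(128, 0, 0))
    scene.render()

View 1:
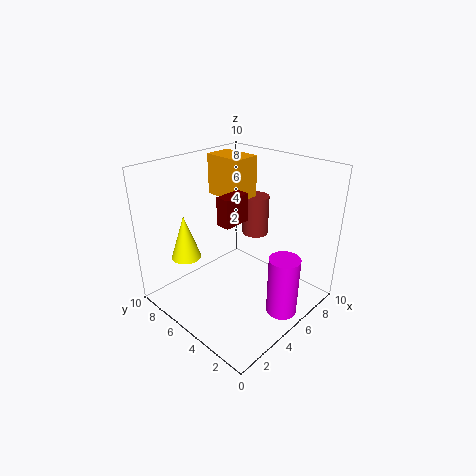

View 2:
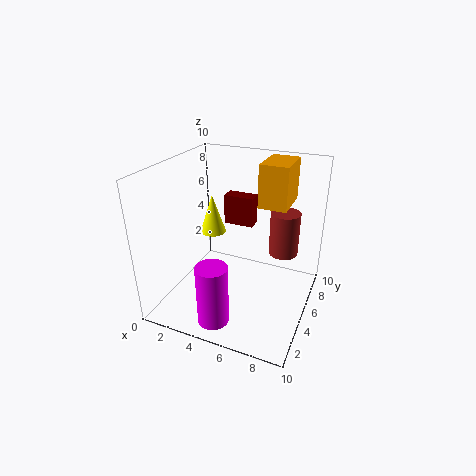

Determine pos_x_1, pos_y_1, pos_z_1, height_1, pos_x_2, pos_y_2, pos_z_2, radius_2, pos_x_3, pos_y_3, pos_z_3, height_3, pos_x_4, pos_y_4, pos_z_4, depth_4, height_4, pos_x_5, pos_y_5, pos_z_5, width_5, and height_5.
pos_x_1 = 8; pos_y_1 = 6; pos_z_1 = 4; height_1 = 3; pos_x_2 = 5; pos_y_2 = 1; pos_z_2 = 1; radius_2 = 1; pos_x_3 = 2; pos_y_3 = 7; pos_z_3 = 4; height_3 = 3; pos_x_4 = 6; pos_y_4 = 6; pos_z_4 = 7; depth_4 = 3; height_4 = 3; pos_x_5 = 4; pos_y_5 = 5; pos_z_5 = 6; width_5 = 2; height_5 = 2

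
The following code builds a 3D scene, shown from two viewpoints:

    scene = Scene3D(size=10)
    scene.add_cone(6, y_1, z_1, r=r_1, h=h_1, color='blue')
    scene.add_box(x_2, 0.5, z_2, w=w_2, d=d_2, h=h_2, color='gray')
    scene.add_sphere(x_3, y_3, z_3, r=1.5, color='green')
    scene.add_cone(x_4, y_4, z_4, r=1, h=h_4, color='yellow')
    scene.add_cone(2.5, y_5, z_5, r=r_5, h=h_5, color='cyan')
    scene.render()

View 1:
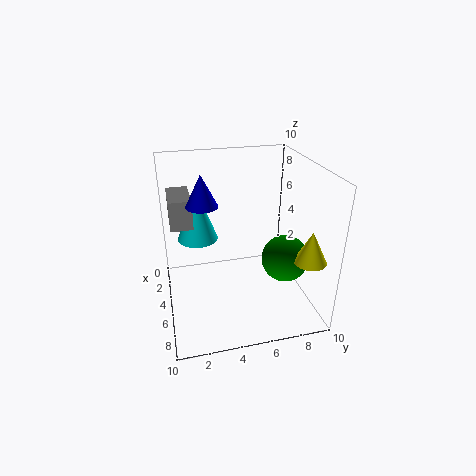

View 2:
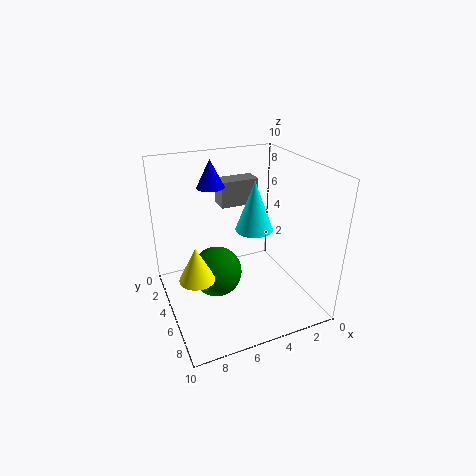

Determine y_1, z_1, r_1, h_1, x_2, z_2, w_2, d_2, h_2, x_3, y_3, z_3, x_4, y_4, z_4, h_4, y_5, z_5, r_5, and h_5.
y_1 = 2.5, z_1 = 8, r_1 = 1, h_1 = 2, x_2 = 2, z_2 = 6, w_2 = 3, d_2 = 1.5, h_2 = 2, x_3 = 7.5, y_3 = 7.5, z_3 = 4.5, x_4 = 9, y_4 = 8.5, z_4 = 5, h_4 = 2, y_5 = 2.5, z_5 = 4, r_5 = 1.5, h_5 = 4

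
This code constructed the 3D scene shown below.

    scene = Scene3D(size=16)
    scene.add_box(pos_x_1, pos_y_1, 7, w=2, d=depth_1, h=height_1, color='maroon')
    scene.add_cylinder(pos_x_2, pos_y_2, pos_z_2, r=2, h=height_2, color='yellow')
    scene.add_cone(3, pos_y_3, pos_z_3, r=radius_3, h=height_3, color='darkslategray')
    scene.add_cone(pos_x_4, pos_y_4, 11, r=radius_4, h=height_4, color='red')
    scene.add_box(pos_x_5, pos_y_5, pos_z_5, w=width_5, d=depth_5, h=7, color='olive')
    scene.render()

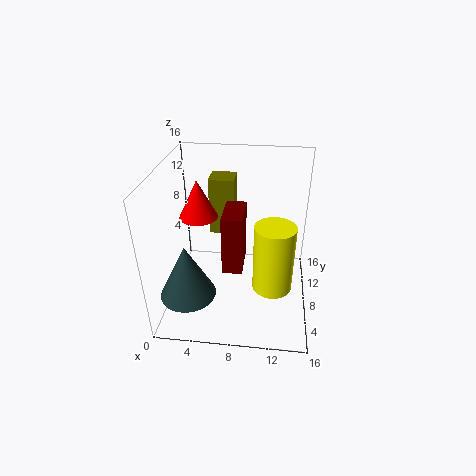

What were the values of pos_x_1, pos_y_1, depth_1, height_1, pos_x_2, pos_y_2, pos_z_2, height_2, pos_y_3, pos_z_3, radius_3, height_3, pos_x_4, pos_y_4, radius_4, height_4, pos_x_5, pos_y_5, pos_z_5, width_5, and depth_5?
pos_x_1 = 7
pos_y_1 = 3
depth_1 = 4
height_1 = 6
pos_x_2 = 12
pos_y_2 = 4
pos_z_2 = 5
height_2 = 7
pos_y_3 = 4
pos_z_3 = 3
radius_3 = 3
height_3 = 6
pos_x_4 = 4
pos_y_4 = 7
radius_4 = 2
height_4 = 4
pos_x_5 = 4
pos_y_5 = 12
pos_z_5 = 6
width_5 = 3
depth_5 = 3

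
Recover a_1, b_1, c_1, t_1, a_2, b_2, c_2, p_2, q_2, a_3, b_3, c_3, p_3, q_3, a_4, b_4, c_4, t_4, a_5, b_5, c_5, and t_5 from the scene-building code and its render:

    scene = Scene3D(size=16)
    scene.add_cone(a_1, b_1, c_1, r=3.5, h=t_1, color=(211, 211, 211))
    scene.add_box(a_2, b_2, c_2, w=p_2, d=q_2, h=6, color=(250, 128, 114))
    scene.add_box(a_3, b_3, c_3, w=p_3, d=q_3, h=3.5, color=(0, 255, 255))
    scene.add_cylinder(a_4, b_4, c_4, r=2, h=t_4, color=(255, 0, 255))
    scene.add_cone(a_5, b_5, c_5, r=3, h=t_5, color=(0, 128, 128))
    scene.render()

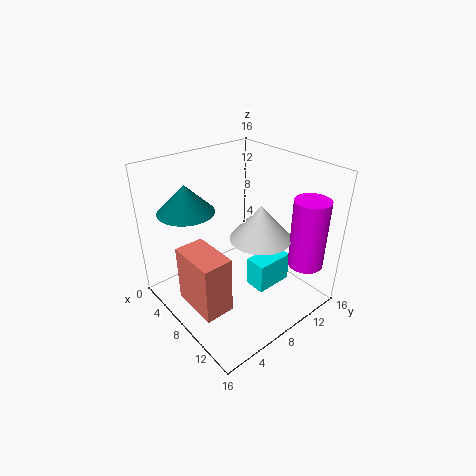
a_1 = 9
b_1 = 10.5
c_1 = 7.5
t_1 = 4
a_2 = 7.5
b_2 = 0.5
c_2 = 3.5
p_2 = 5
q_2 = 3
a_3 = 8.5
b_3 = 9
c_3 = 1.5
p_3 = 2.5
q_3 = 4.5
a_4 = 13
b_4 = 14
c_4 = 4.5
t_4 = 8
a_5 = 5
b_5 = 3.5
c_5 = 11.5
t_5 = 3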